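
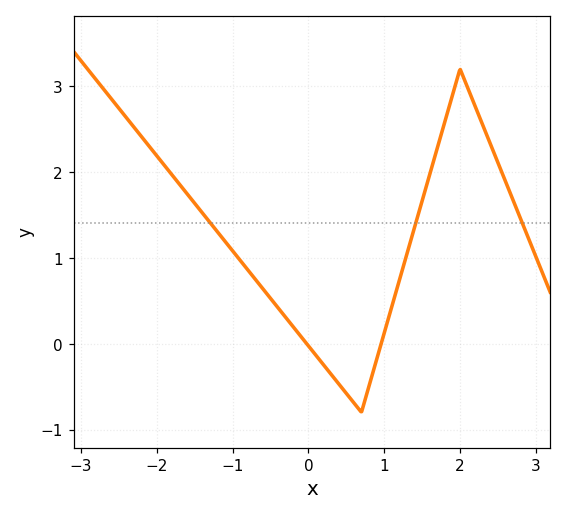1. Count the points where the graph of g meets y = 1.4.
3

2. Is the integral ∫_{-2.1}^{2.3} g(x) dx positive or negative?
positive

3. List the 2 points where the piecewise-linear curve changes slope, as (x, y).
(0.7, -0.8); (2, 3.2)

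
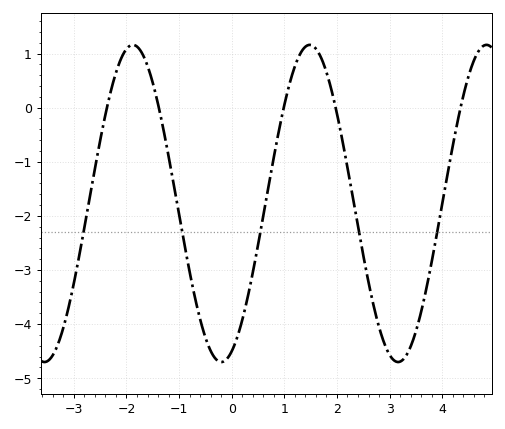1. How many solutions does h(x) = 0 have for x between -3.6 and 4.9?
5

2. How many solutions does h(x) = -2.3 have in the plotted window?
5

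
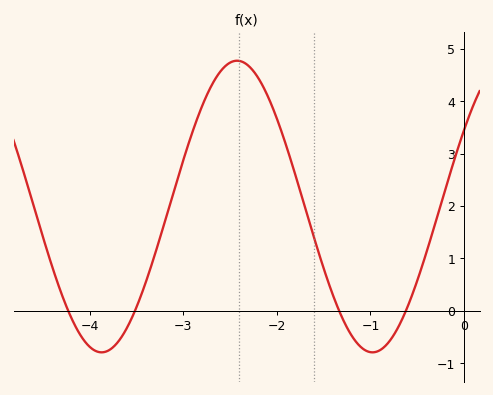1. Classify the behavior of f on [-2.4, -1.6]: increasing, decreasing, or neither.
decreasing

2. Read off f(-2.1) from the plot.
4.1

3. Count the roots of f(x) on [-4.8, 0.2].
4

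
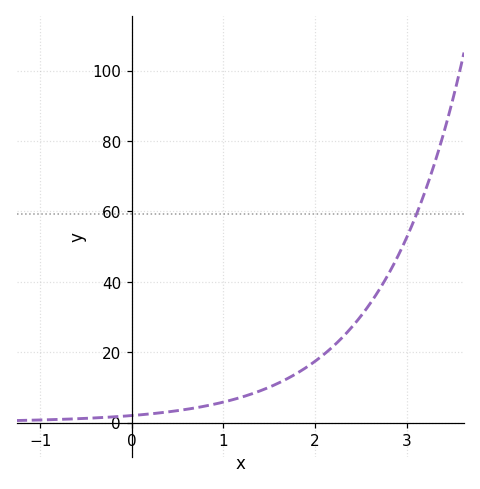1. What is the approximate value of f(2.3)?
24.3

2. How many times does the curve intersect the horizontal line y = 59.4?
1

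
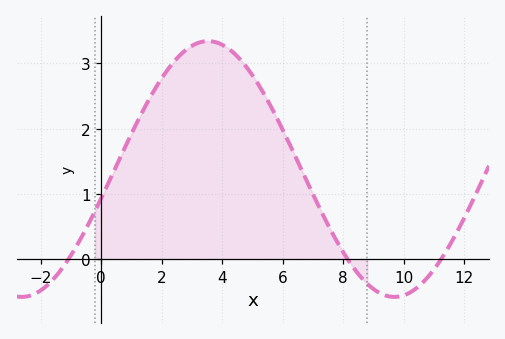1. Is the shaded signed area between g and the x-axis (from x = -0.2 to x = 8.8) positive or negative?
positive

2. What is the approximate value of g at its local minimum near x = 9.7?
-0.6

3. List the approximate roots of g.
-1, 8.2, 11.2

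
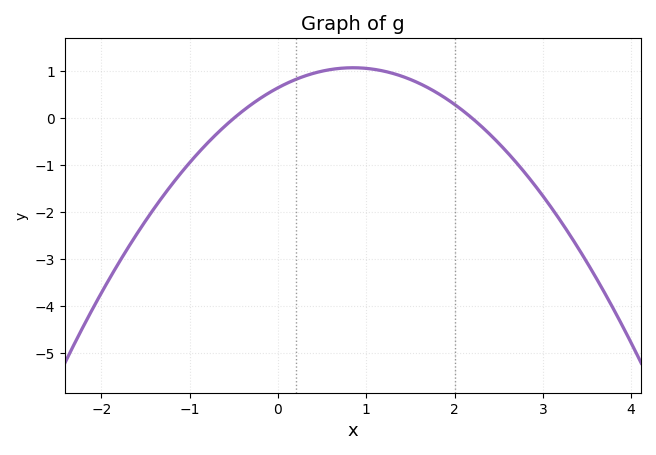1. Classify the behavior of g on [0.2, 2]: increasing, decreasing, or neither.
neither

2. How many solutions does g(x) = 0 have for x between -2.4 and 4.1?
2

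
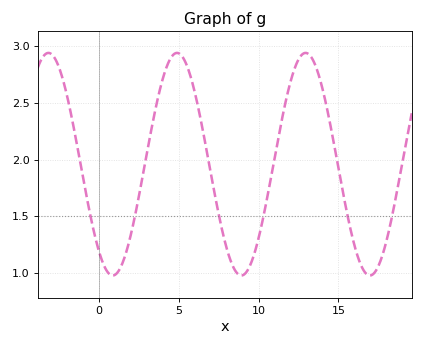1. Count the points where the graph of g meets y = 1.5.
6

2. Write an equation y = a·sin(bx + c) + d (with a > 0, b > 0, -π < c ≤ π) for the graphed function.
y = 0.98sin(0.78x - 2.2) + 1.96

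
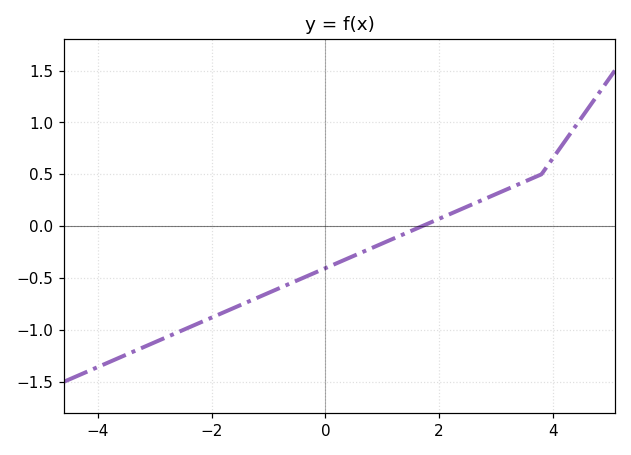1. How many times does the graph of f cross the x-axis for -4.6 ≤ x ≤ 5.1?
1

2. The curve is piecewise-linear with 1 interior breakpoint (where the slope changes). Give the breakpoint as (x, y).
(3.8, 0.5)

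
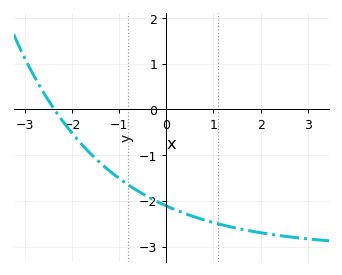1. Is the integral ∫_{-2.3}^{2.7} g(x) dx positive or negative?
negative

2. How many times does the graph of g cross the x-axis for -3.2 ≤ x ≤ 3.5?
1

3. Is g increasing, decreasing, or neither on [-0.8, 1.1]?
decreasing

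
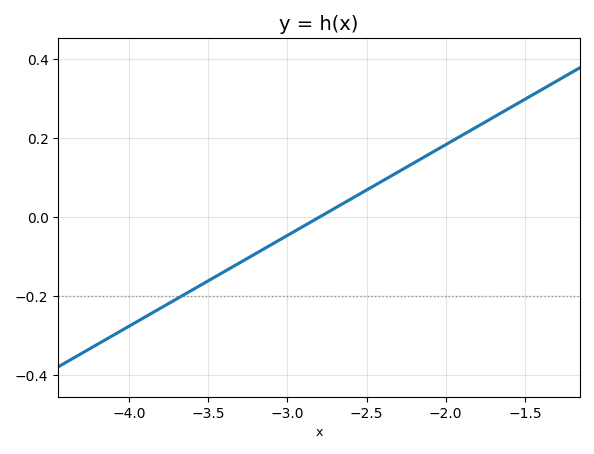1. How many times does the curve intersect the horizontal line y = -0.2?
1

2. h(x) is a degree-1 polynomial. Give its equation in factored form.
y = 0.23(x + 2.8)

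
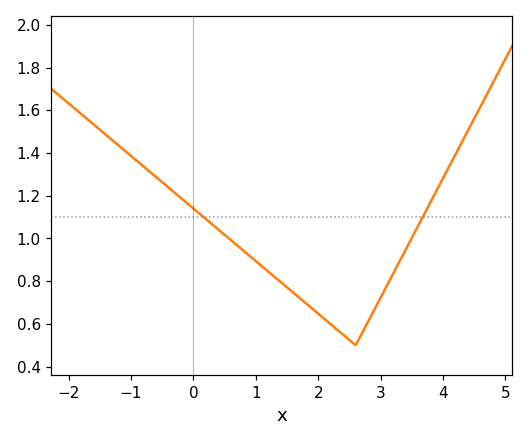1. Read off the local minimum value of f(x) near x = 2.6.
0.5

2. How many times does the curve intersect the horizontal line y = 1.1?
2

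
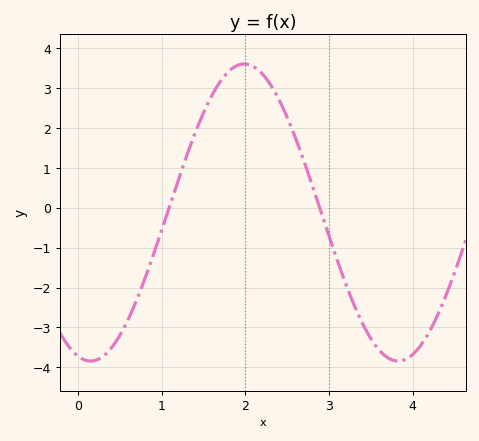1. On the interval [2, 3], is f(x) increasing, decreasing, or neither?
decreasing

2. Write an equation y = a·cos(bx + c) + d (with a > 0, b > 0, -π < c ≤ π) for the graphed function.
y = 3.72cos(1.71x + 2.88) - 0.12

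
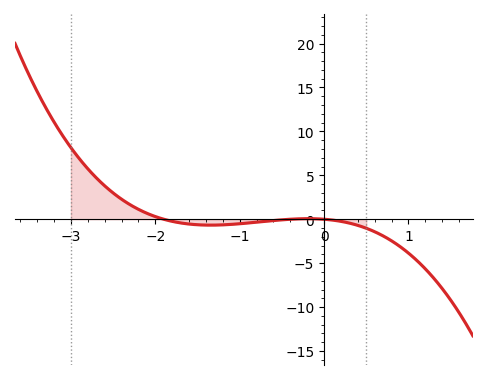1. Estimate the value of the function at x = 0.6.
-1.42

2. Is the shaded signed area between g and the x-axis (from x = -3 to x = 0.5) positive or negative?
positive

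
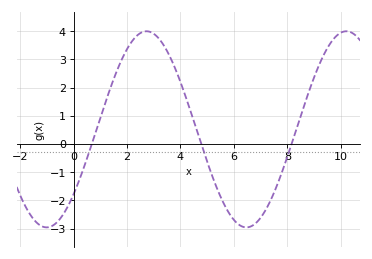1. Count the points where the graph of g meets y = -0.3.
3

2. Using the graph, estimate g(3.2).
3.73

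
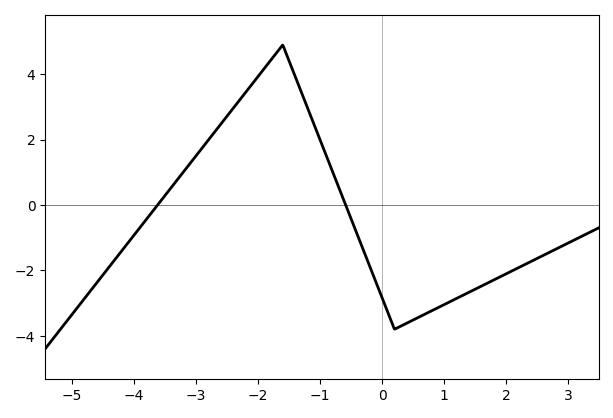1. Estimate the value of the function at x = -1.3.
3.4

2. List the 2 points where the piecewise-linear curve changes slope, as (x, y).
(-1.6, 4.9); (0.2, -3.8)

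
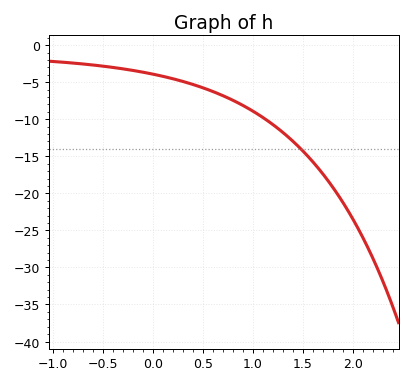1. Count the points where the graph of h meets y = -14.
1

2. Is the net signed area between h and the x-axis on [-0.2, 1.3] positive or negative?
negative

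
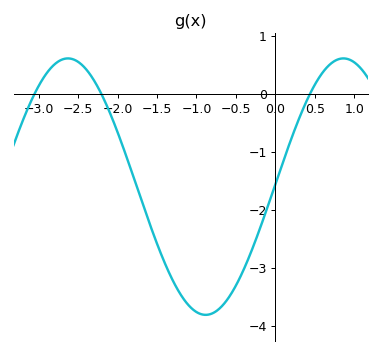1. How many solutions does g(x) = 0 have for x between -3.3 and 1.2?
3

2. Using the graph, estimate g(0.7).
0.517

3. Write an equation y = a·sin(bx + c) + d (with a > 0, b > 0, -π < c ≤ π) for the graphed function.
y = 2.21sin(1.8x + 0.02) - 1.6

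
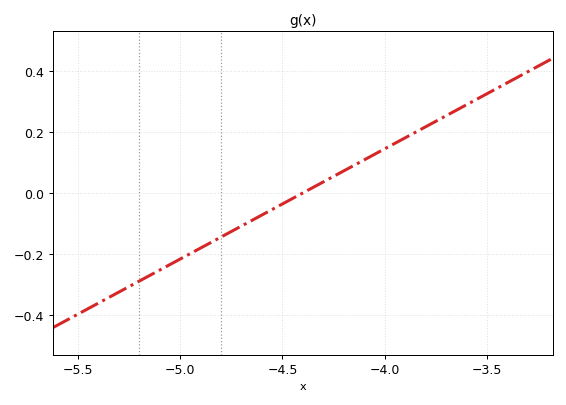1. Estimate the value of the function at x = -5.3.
-0.324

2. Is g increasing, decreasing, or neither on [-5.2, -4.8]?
increasing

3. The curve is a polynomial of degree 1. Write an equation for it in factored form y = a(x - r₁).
y = 0.36(x + 4.4)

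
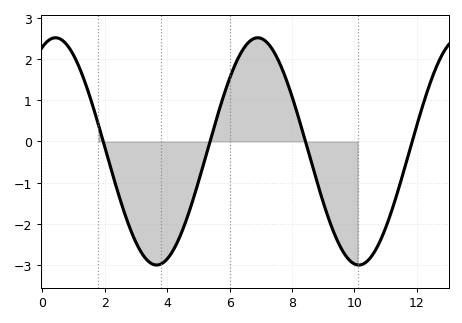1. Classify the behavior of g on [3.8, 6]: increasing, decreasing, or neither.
increasing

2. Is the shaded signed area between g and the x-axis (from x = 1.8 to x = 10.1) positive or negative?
negative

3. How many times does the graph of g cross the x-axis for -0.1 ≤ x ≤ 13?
4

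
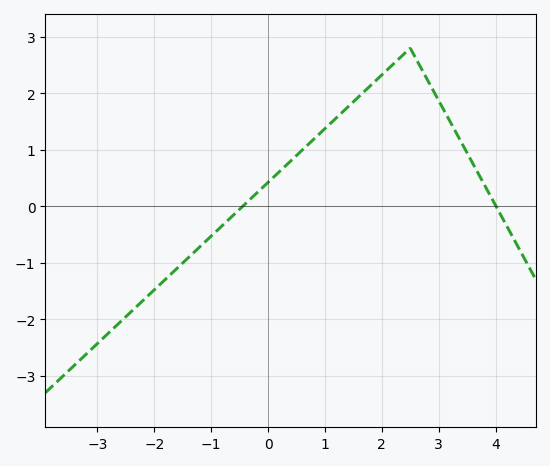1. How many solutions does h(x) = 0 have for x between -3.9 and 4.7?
2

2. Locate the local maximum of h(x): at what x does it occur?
2.5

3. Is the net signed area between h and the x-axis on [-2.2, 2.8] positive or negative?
positive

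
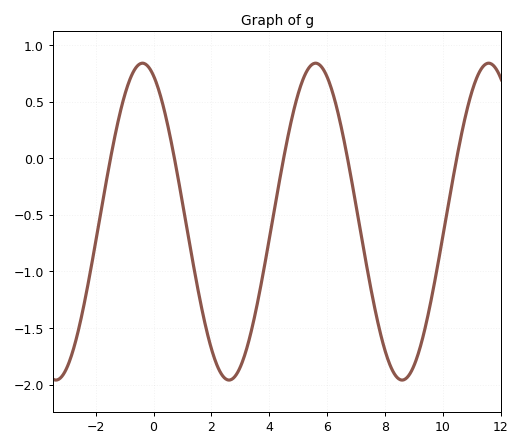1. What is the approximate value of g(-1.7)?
-0.3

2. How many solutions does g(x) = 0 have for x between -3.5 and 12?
5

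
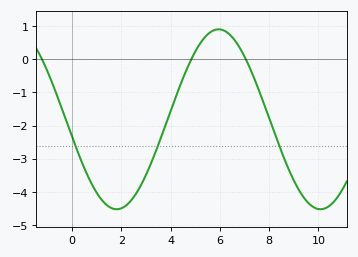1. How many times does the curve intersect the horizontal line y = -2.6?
3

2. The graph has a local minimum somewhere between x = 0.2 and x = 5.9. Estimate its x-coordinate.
1.8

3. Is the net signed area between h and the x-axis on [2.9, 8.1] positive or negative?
negative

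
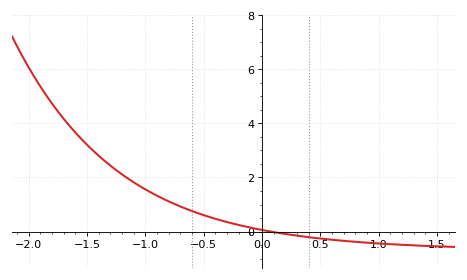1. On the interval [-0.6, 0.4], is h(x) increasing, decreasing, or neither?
decreasing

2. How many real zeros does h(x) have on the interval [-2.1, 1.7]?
1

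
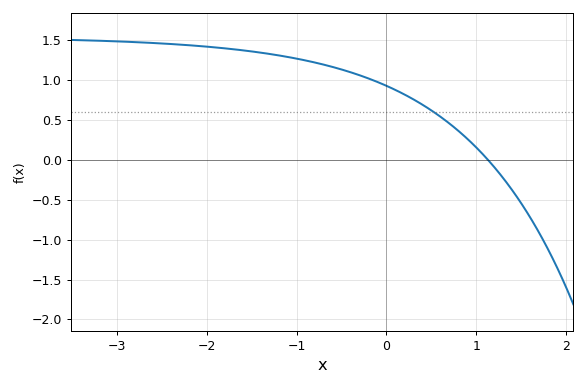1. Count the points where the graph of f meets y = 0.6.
1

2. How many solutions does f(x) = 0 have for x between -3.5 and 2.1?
1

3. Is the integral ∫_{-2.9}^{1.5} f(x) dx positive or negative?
positive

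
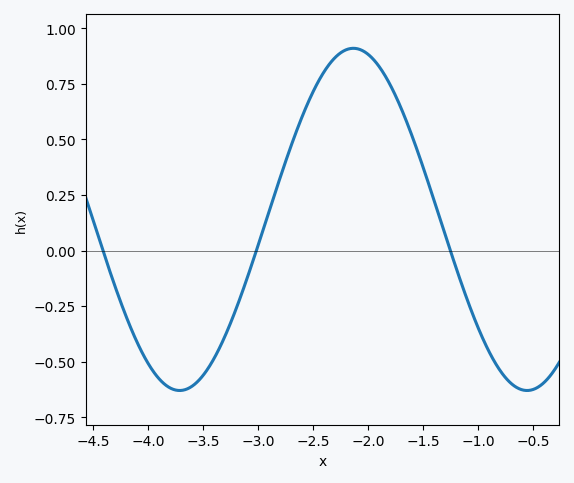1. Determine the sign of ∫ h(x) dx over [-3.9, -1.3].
positive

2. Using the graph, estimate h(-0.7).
-0.599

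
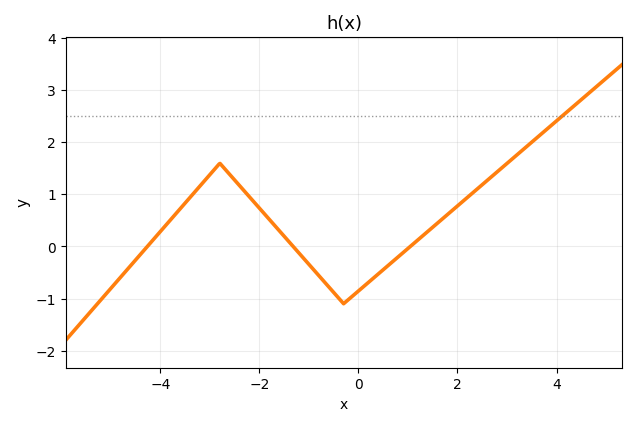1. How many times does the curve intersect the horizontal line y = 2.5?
1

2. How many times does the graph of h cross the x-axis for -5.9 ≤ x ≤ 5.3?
3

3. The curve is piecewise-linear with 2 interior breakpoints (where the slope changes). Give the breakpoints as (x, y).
(-2.8, 1.6); (-0.3, -1.1)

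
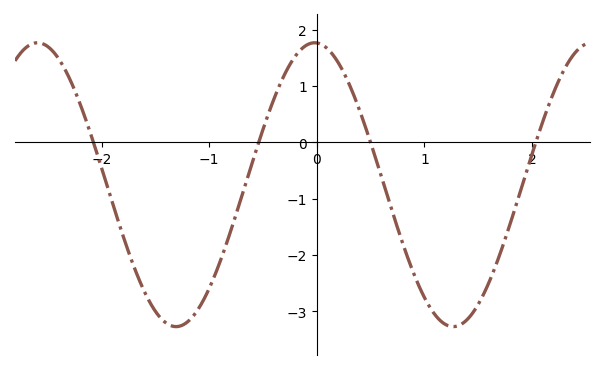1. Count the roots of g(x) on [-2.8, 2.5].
4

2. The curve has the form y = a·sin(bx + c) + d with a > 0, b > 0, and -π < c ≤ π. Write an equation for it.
y = 2.52sin(2.44x + 1.62) - 0.75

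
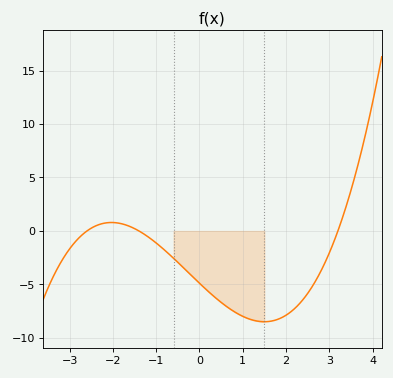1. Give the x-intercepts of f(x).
-2.6, -1.4, 3.2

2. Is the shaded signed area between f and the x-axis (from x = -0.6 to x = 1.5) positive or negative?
negative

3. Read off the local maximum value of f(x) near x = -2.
0.789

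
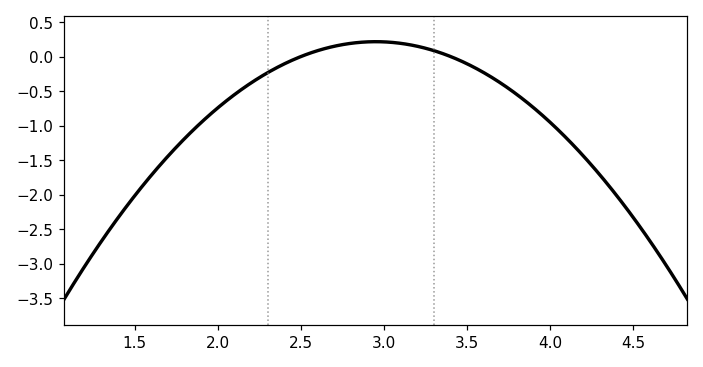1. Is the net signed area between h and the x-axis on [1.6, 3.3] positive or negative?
negative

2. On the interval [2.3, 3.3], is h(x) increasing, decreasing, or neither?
neither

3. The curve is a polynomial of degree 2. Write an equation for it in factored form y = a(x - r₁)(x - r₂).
y = -1.06(x - 2.5)(x - 3.4)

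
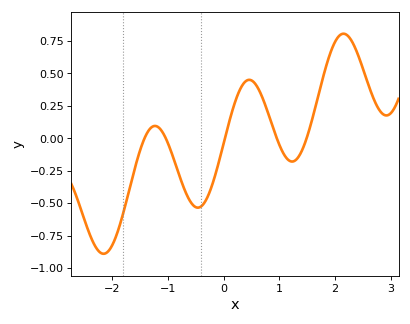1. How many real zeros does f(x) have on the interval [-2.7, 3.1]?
5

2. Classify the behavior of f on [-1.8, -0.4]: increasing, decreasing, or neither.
neither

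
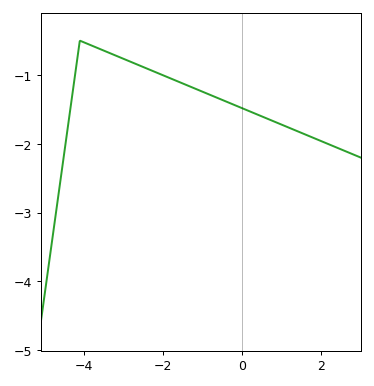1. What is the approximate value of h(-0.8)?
-1.3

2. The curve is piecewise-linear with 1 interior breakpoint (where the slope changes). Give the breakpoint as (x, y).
(-4.1, -0.5)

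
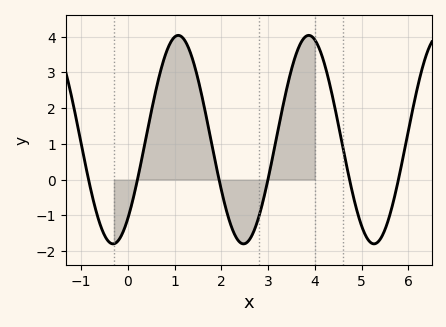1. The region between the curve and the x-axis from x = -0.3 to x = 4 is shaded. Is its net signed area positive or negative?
positive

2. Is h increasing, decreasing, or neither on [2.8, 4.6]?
neither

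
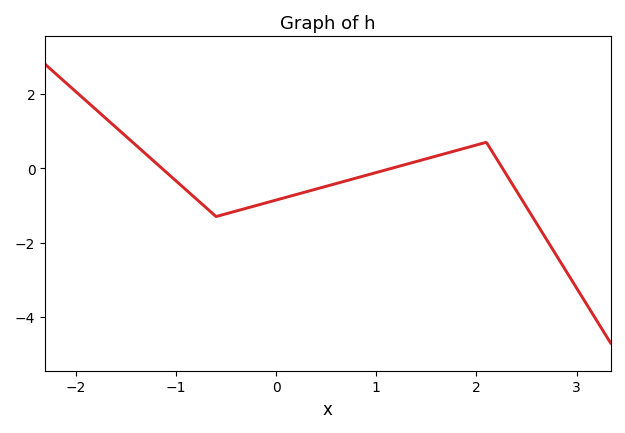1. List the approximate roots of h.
-1.14, 1.15, 2.26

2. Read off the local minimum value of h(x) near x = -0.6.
-1.3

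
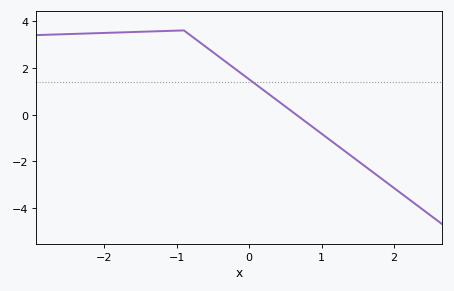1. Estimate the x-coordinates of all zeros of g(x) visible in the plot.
0.648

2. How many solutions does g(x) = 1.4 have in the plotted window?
1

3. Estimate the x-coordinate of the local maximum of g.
-0.9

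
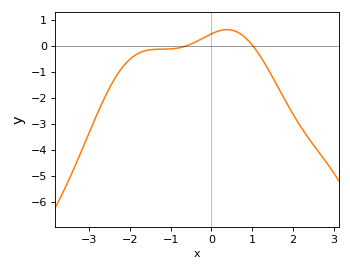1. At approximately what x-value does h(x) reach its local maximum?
0.379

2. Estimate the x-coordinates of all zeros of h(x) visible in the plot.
-0.616, 1.01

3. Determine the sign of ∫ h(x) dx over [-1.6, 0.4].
positive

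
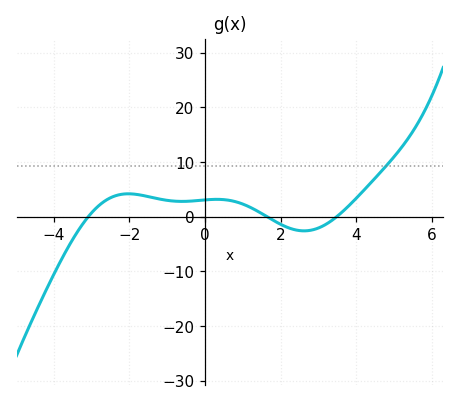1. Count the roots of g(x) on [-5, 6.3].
3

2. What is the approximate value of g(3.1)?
-2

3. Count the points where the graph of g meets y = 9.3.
1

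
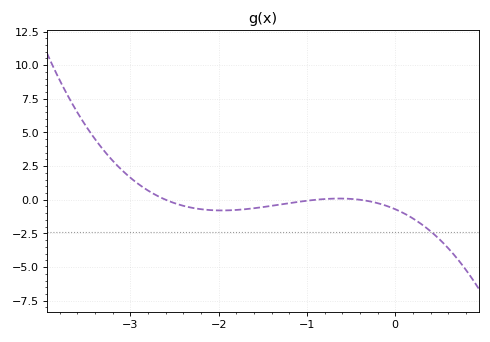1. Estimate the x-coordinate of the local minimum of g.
-2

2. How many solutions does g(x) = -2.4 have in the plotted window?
1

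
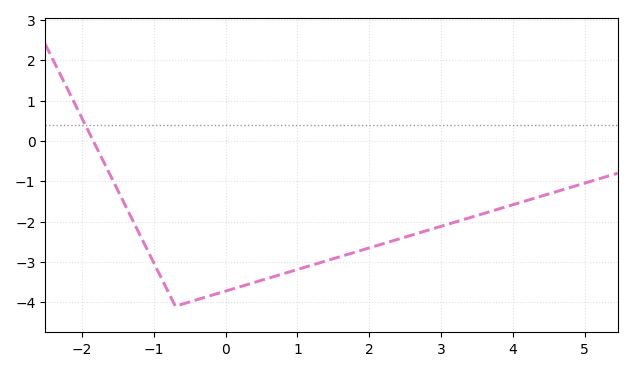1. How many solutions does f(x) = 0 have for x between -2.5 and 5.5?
1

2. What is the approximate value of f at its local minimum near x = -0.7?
-4.1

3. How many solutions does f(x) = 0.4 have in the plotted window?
1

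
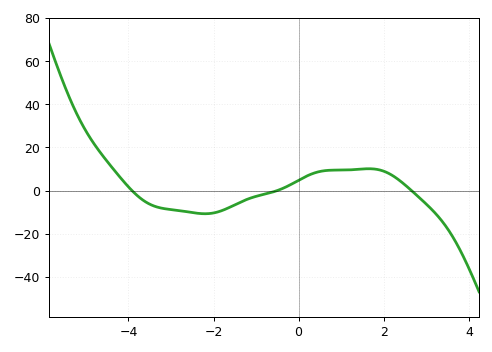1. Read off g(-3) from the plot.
-8.78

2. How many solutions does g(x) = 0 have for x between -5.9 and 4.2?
3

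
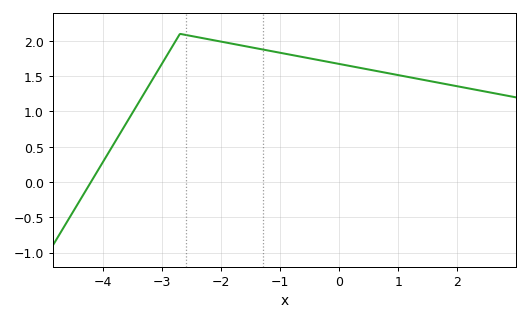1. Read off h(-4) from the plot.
0.3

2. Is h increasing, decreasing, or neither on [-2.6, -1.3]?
decreasing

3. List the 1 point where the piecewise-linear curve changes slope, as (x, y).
(-2.7, 2.1)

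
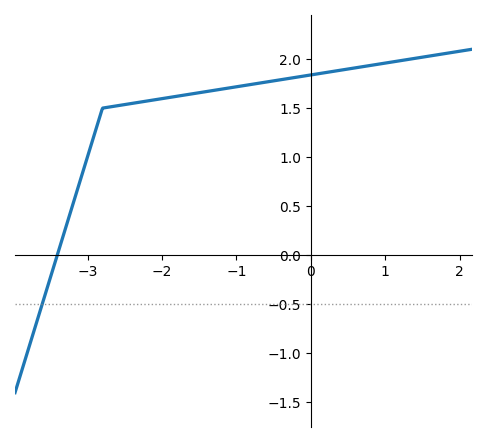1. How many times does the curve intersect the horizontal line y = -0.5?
1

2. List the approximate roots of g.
-3.41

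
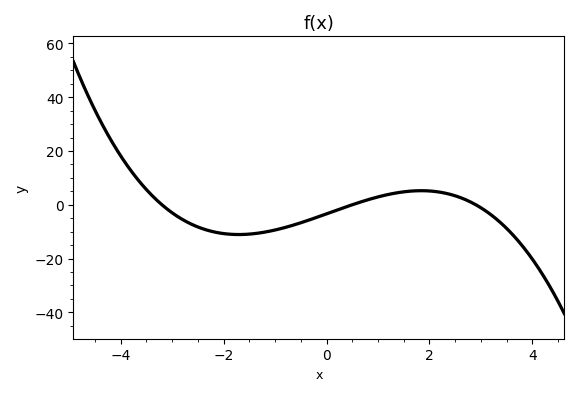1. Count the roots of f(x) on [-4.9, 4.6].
3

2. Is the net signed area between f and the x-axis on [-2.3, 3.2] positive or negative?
negative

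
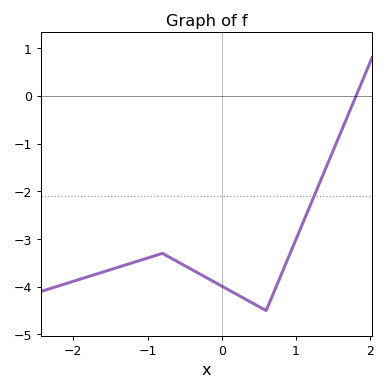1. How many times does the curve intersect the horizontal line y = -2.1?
1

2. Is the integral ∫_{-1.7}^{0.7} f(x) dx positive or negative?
negative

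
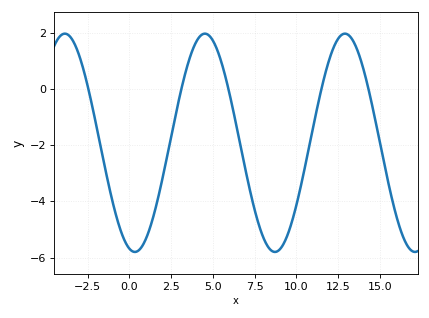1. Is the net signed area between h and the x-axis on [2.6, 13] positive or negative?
negative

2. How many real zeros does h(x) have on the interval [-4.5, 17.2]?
5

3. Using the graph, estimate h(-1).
-4.02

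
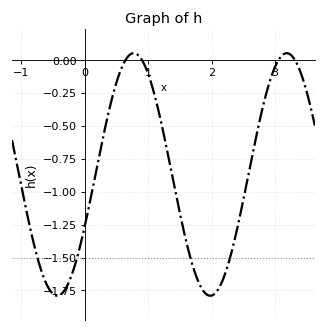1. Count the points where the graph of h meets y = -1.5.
4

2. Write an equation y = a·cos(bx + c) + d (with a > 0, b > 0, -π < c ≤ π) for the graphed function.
y = 0.92cos(2.6x - 2) - 0.87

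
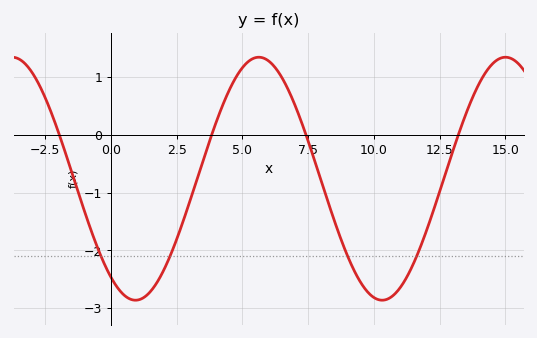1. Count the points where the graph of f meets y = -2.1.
4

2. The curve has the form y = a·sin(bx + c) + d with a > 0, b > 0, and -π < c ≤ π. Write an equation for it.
y = 2.1sin(0.67x - 2.2) - 0.76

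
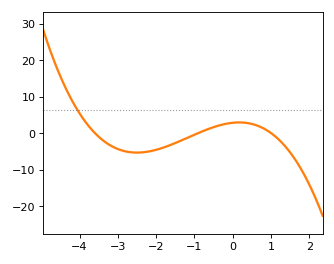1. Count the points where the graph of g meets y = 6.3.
1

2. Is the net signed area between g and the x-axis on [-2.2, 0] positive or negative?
negative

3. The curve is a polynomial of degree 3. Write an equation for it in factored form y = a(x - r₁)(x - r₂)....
y = -0.87(x + 3.6)(x + 0.9)(x - 1)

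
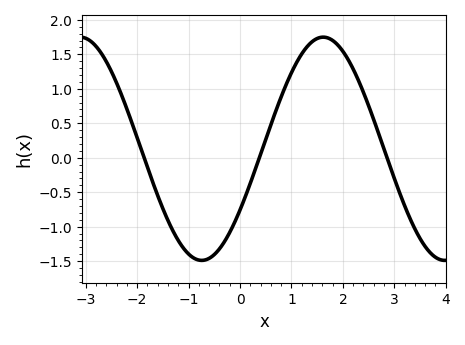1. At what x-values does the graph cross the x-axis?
-1.87, 0.376, 2.86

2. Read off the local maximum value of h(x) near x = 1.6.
1.75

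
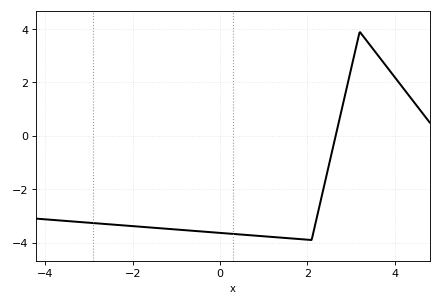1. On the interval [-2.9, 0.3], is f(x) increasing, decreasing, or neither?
decreasing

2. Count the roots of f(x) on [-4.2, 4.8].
1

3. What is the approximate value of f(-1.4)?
-3.4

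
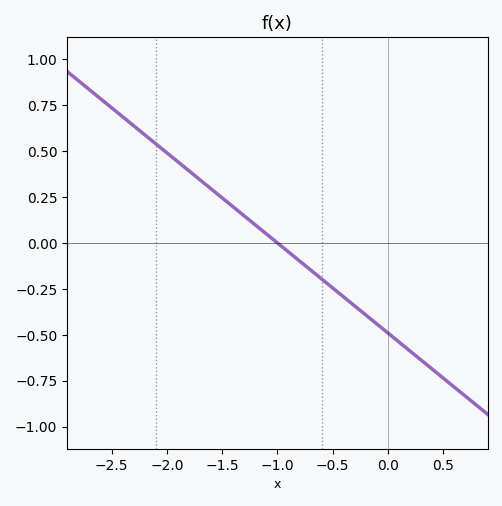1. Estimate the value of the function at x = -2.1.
0.539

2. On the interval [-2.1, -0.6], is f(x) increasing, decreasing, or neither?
decreasing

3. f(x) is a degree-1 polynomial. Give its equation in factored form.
y = -0.49(x + 1)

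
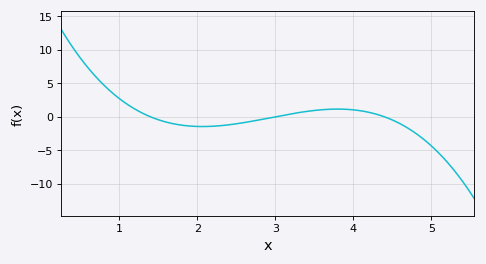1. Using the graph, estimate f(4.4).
0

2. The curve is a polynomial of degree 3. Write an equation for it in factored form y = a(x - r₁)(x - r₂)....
y = -1(x - 1.4)(x - 3)(x - 4.4)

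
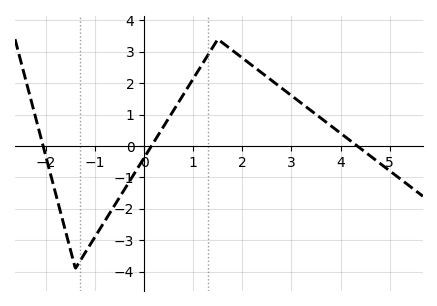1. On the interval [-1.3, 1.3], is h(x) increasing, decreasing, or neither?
increasing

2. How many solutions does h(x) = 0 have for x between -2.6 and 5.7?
3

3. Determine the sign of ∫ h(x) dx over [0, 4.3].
positive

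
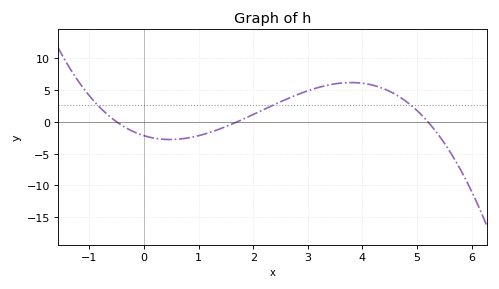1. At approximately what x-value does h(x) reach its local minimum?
0.4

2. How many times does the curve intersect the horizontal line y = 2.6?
3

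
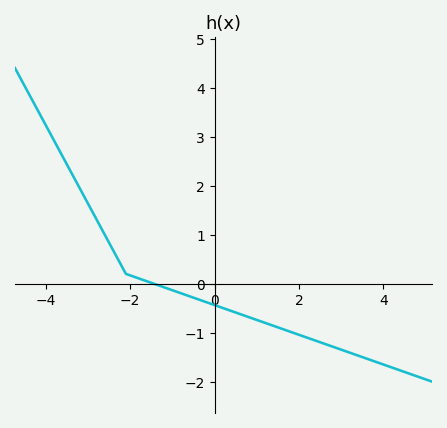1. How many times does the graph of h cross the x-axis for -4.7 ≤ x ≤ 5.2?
1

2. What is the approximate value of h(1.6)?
-0.923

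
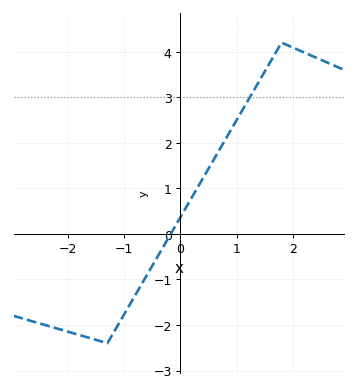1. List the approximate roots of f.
-0.173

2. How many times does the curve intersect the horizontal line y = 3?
1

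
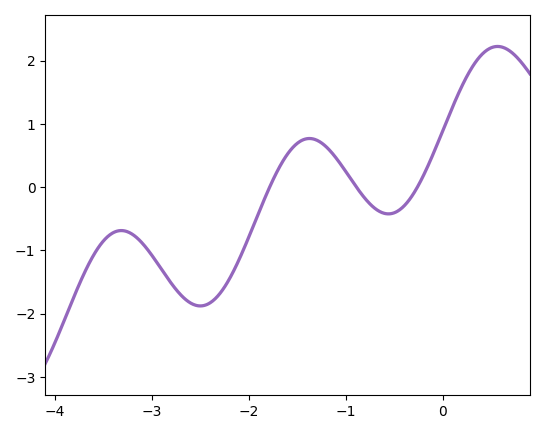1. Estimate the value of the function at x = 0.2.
1.61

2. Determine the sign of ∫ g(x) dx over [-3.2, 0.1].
negative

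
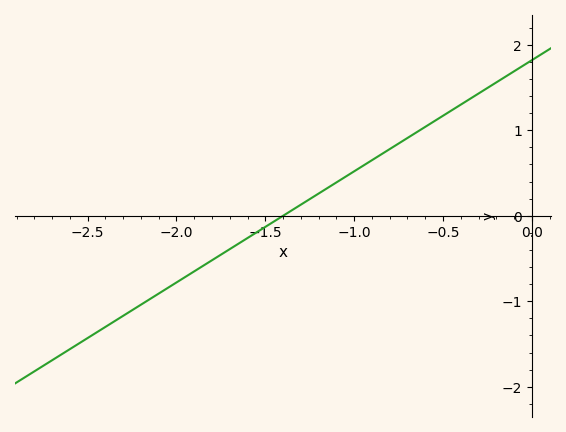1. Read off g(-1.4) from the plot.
0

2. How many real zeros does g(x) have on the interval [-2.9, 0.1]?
1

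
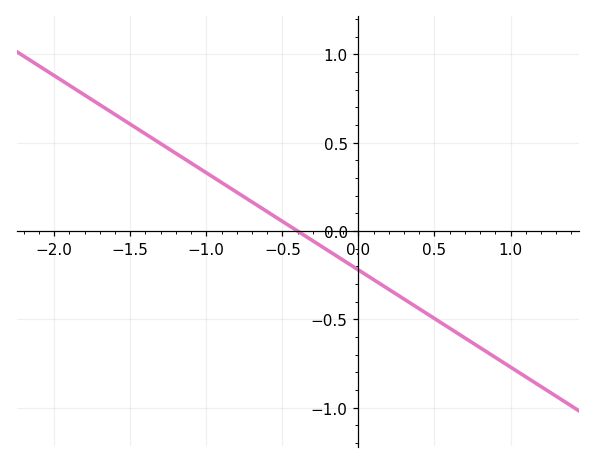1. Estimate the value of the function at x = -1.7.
0.7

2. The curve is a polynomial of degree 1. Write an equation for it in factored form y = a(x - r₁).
y = -0.55(x + 0.4)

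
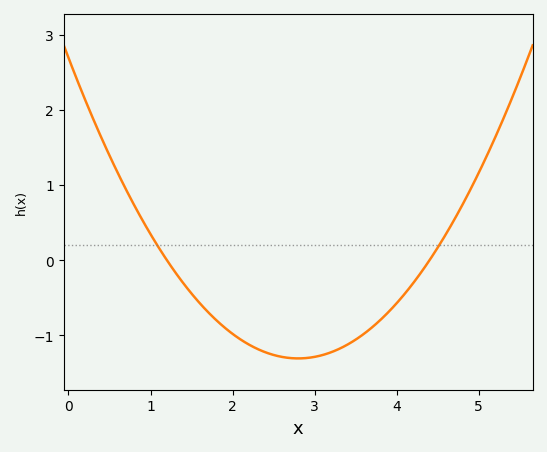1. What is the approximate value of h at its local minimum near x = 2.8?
-1.31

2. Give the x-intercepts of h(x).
1.2, 4.4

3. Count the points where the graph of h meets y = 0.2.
2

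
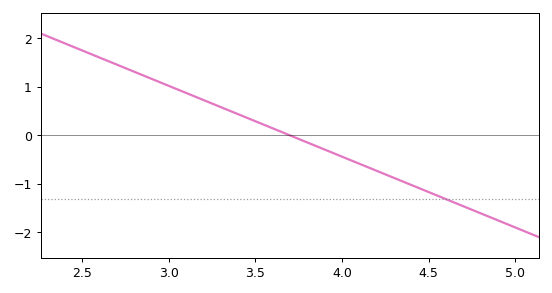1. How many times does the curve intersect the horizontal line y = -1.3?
1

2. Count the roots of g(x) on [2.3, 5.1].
1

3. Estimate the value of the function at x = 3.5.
0.3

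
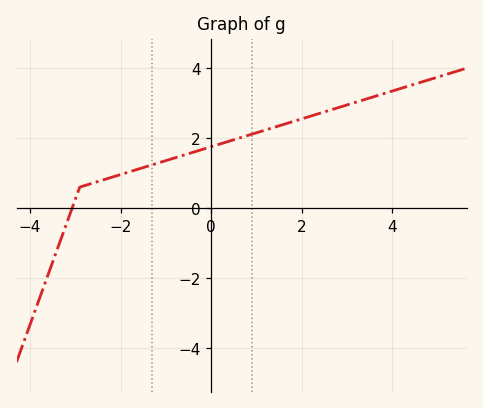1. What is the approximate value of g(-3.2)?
-0.4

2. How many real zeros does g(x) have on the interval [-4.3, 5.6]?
1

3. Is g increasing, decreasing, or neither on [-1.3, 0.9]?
increasing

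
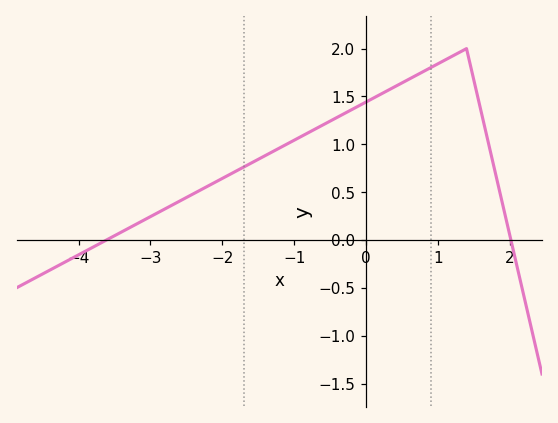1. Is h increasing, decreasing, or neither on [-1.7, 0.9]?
increasing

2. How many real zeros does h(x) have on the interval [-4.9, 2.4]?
2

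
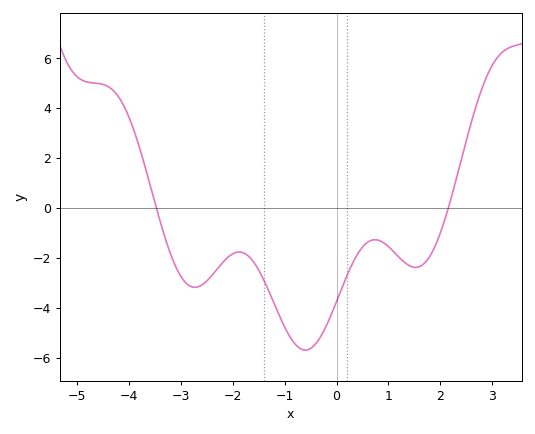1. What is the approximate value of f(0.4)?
-1.8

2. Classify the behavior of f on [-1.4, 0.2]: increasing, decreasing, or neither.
neither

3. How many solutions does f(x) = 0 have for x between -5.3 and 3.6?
2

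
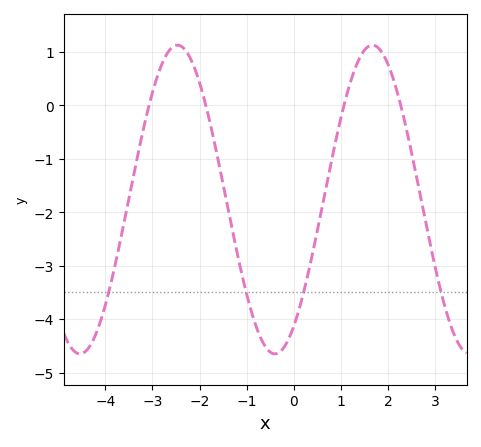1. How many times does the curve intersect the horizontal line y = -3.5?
4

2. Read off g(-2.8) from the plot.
0.8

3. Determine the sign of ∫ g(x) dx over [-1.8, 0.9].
negative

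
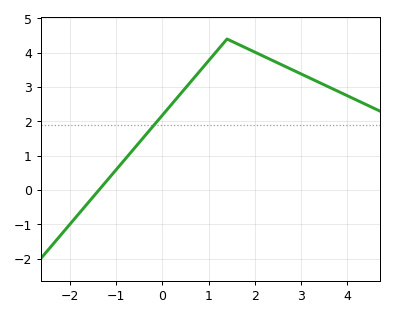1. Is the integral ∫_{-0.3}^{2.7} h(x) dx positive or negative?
positive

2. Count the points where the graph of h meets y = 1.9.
1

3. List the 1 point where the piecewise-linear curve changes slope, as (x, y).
(1.4, 4.4)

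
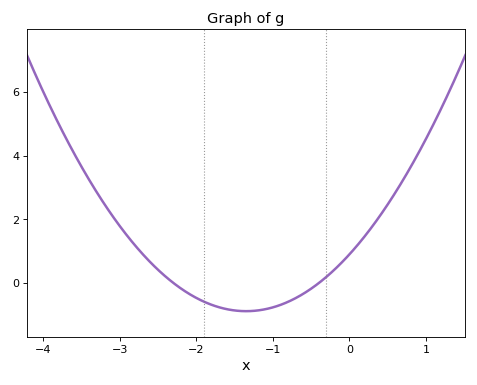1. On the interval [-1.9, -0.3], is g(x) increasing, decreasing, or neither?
neither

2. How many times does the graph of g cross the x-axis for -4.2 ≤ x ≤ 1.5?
2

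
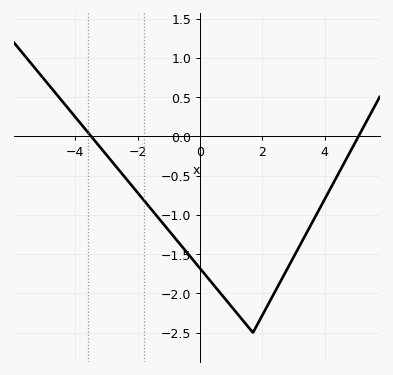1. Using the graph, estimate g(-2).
-0.7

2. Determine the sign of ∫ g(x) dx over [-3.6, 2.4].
negative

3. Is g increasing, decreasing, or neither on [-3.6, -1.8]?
decreasing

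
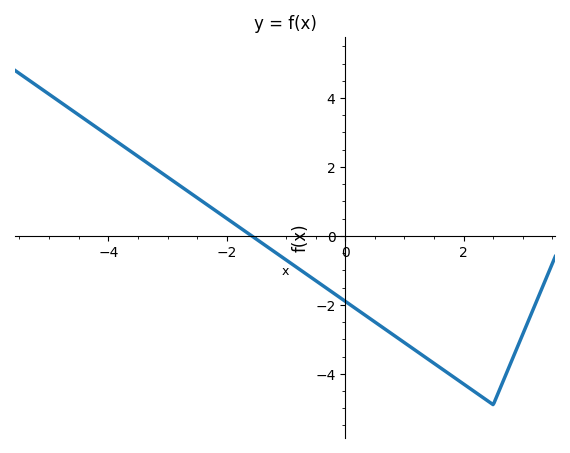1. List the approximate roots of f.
-1.6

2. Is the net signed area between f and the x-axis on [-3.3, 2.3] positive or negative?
negative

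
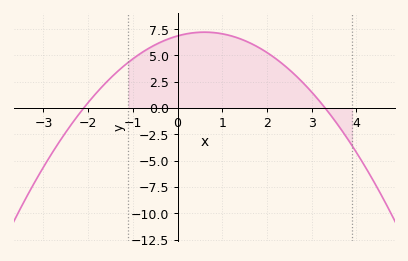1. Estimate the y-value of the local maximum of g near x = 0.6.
7.22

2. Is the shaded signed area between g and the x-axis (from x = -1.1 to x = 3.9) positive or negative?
positive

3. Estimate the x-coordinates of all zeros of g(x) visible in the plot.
-2.1, 3.3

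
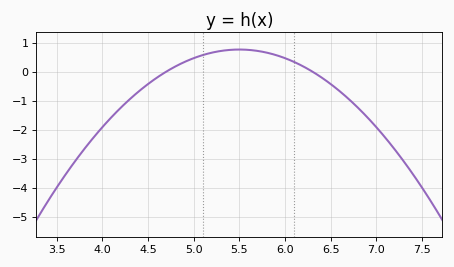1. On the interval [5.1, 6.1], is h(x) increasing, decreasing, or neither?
neither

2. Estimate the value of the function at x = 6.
0.464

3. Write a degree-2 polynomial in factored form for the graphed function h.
y = -1.19(x - 4.7)(x - 6.3)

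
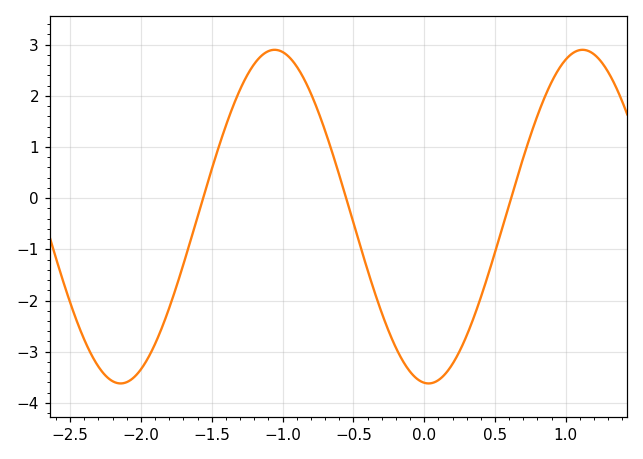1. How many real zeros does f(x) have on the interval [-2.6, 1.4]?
3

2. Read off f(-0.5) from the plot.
-0.477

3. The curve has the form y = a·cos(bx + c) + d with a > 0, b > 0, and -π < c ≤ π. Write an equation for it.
y = 3.26cos(2.89x + 3.05) - 0.36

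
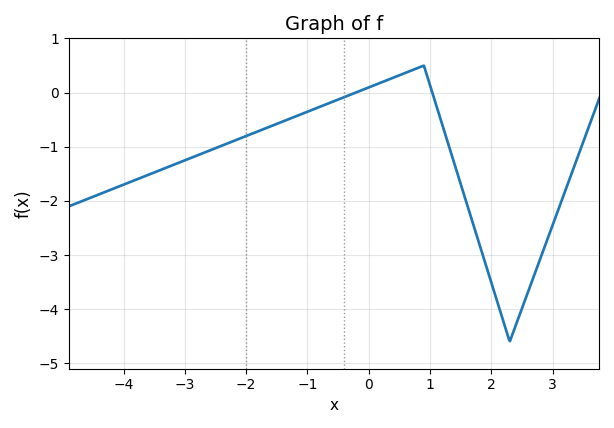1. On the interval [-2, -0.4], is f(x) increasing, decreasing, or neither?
increasing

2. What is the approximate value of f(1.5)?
-1.7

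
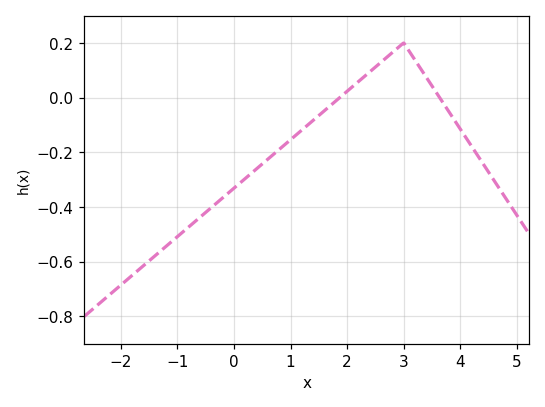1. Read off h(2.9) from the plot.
0.182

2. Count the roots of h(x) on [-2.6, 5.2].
2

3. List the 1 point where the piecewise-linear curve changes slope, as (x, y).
(3, 0.2)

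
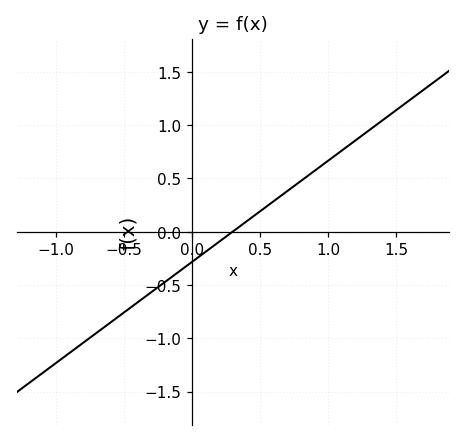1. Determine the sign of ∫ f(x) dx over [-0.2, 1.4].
positive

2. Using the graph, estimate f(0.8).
0.5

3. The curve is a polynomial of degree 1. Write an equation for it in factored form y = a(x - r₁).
y = 0.95(x - 0.3)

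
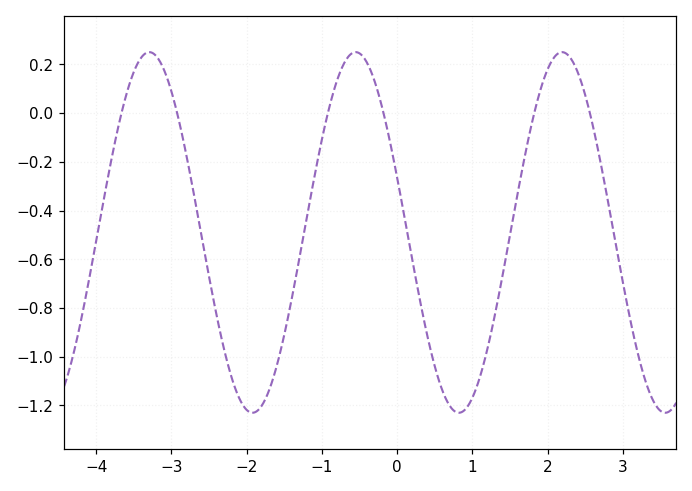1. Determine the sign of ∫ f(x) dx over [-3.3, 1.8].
negative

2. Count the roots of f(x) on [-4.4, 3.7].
6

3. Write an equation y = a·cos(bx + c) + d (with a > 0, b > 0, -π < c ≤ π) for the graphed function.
y = 0.74cos(2.3x + 1.3) - 0.49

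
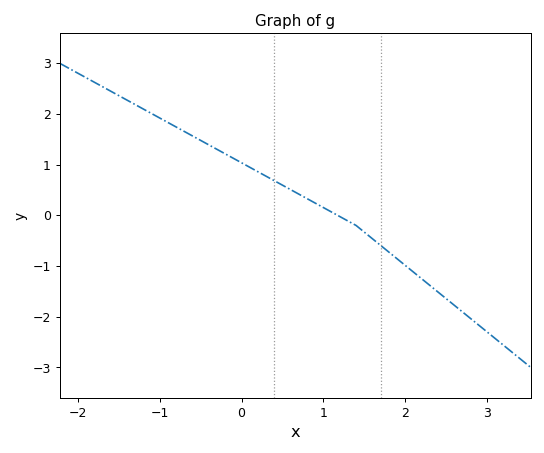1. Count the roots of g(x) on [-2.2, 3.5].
1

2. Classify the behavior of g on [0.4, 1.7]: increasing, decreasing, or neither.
decreasing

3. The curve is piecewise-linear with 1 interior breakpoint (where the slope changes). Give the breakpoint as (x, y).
(1.4, -0.2)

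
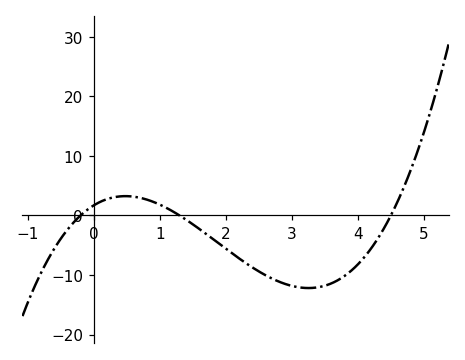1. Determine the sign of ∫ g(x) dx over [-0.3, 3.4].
negative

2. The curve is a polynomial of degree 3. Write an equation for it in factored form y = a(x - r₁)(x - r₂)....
y = 1.45(x + 0.2)(x - 1.3)(x - 4.5)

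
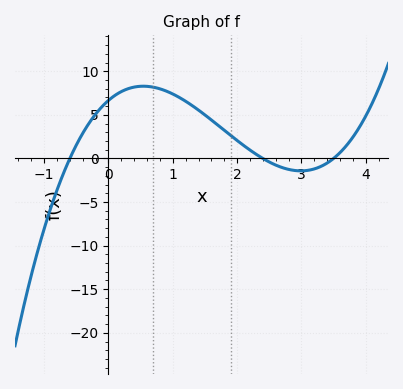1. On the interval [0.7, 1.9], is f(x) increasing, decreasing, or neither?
decreasing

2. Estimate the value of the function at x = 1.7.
3.83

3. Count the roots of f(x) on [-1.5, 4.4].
3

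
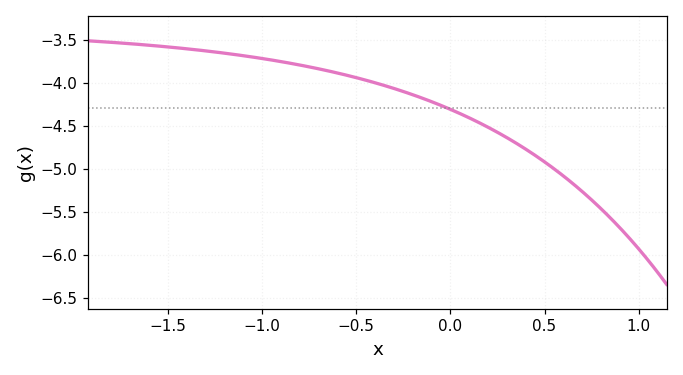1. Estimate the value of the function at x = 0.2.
-4.52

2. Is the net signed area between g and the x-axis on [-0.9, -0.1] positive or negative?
negative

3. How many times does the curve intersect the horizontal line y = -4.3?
1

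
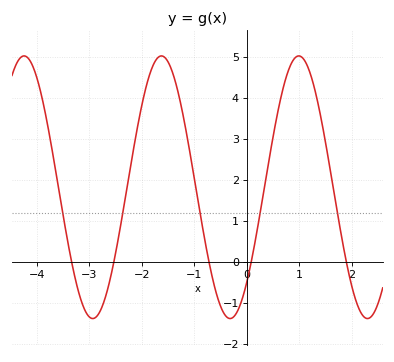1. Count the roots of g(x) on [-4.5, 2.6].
5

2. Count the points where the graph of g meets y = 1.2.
5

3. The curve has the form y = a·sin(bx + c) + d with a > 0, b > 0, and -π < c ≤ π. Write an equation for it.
y = 3.2sin(2.4x - 0.81) + 1.82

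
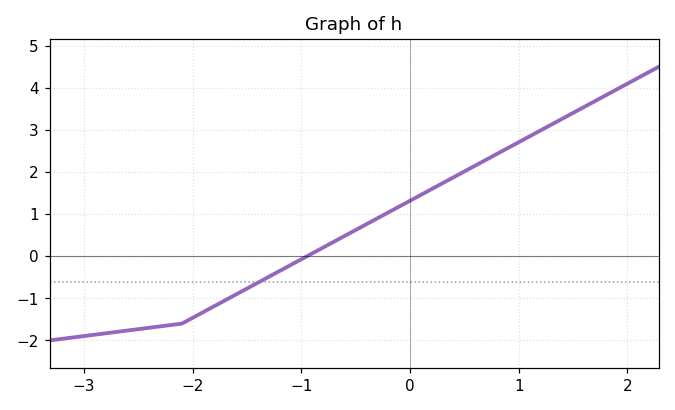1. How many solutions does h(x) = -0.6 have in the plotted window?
1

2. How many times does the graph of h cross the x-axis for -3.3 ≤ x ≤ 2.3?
1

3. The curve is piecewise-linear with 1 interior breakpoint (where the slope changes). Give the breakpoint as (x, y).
(-2.1, -1.6)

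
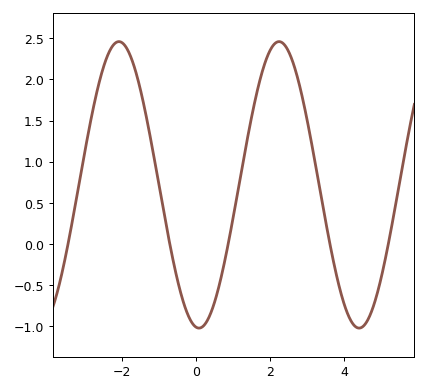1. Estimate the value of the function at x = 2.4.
2.41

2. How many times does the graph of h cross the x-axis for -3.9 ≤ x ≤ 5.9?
5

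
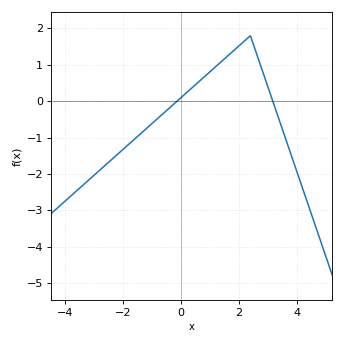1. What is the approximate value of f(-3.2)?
-2.19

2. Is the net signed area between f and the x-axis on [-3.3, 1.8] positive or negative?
negative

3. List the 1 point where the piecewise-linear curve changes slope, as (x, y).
(2.4, 1.8)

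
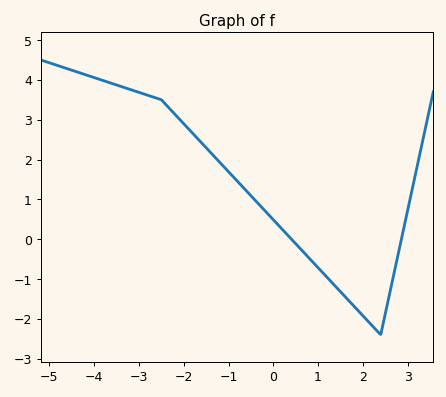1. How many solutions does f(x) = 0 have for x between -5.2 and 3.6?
2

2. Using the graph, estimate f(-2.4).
3.38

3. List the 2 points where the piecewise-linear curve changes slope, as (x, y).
(-2.5, 3.5); (2.4, -2.4)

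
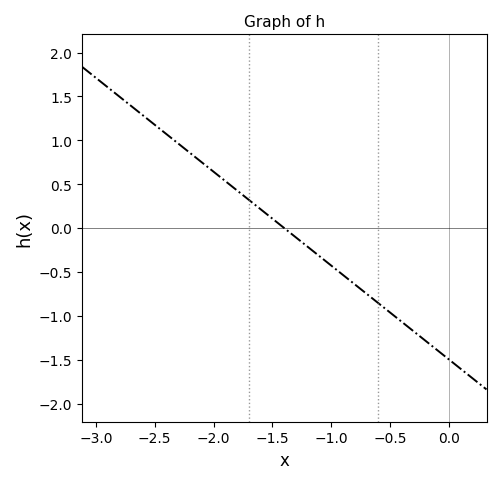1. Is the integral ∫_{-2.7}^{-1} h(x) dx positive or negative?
positive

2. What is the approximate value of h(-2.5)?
1.18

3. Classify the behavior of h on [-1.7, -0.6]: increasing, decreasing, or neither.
decreasing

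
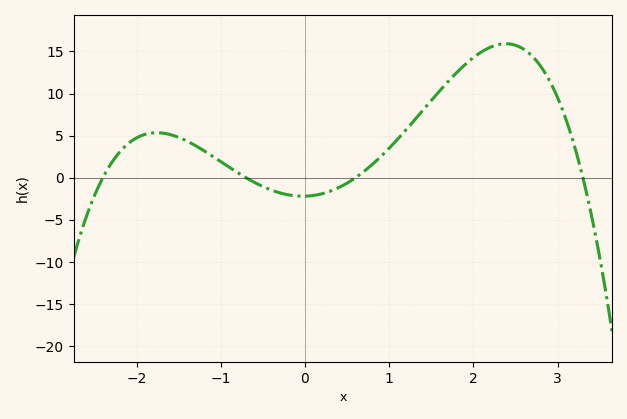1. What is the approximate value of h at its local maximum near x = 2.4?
16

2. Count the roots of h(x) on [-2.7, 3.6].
4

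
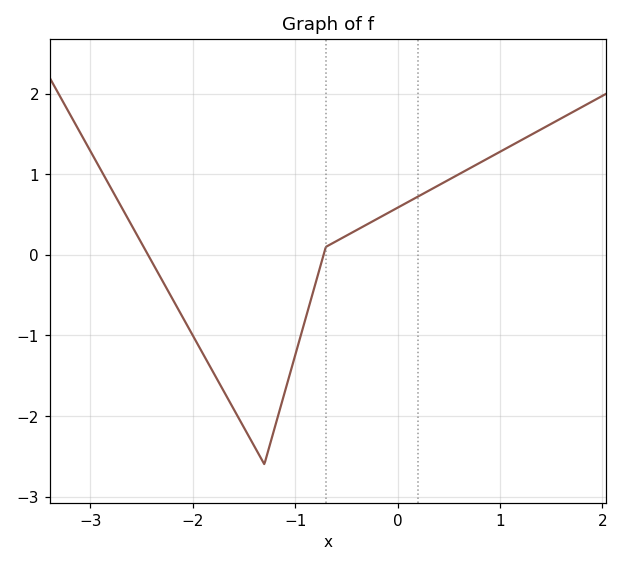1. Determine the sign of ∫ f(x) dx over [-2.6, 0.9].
negative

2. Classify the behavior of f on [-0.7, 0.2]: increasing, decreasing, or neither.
increasing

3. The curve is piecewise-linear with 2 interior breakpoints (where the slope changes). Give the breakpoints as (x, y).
(-1.3, -2.6); (-0.7, 0.1)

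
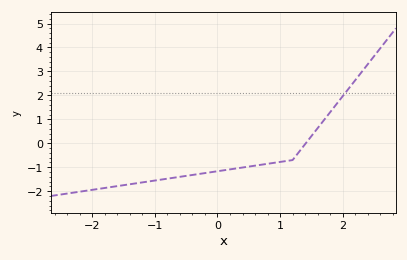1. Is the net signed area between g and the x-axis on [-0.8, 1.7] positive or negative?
negative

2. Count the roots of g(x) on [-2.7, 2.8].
1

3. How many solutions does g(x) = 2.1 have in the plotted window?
1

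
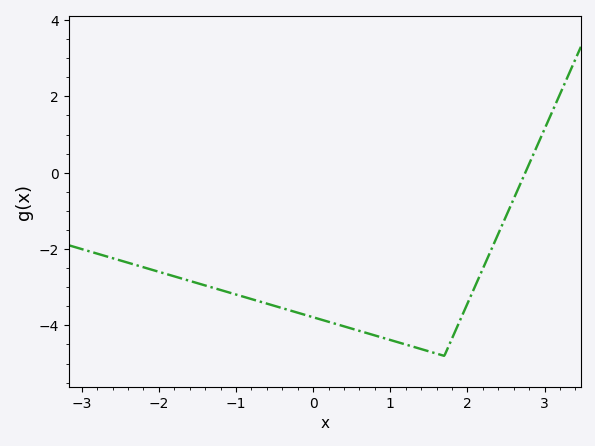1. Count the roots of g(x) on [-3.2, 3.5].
1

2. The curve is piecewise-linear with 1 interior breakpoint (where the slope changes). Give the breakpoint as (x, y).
(1.7, -4.8)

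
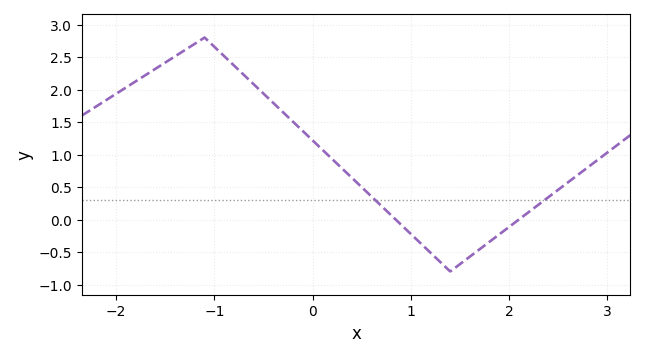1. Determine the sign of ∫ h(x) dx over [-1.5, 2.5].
positive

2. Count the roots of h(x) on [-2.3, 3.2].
2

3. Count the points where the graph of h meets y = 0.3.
2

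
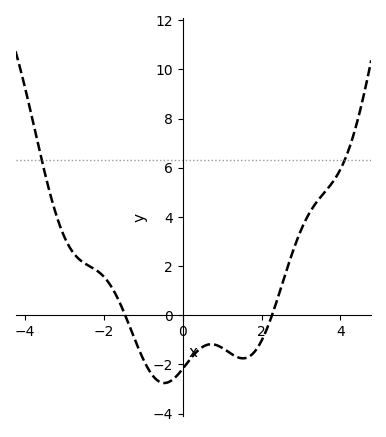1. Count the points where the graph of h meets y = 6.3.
2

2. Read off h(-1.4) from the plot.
-0.248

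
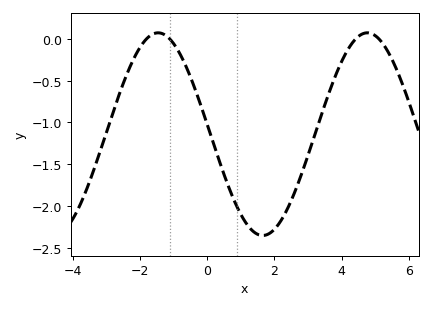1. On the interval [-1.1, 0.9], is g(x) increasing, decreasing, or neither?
decreasing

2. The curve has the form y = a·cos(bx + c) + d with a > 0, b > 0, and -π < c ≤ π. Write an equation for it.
y = 1.21cos(1.01x + 1.47) - 1.14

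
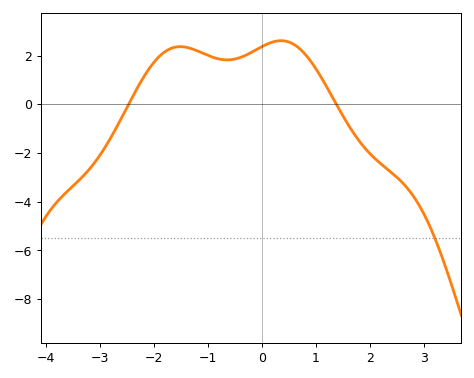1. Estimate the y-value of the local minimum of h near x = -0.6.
1.8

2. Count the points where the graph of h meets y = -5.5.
1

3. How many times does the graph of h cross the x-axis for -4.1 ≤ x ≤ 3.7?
2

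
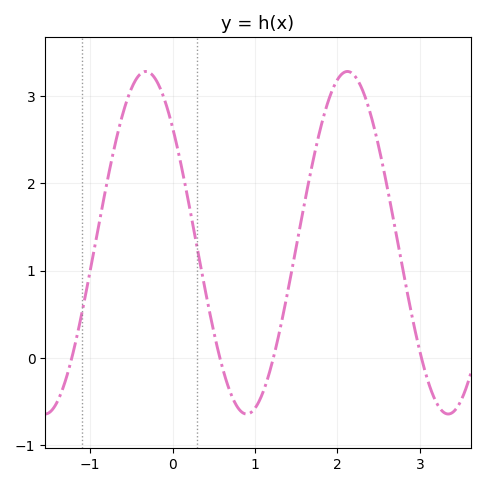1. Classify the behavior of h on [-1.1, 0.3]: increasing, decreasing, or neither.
neither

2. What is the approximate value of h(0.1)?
2.23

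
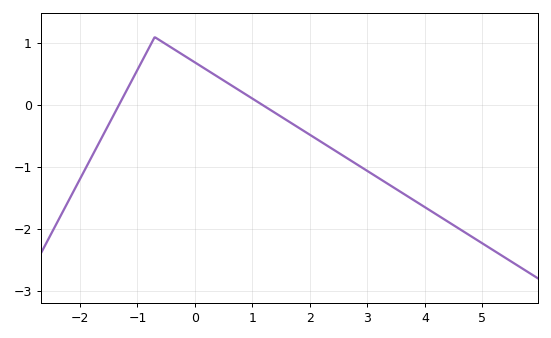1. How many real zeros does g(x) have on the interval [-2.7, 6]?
2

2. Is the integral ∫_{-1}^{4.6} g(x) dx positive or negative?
negative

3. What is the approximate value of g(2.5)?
-0.769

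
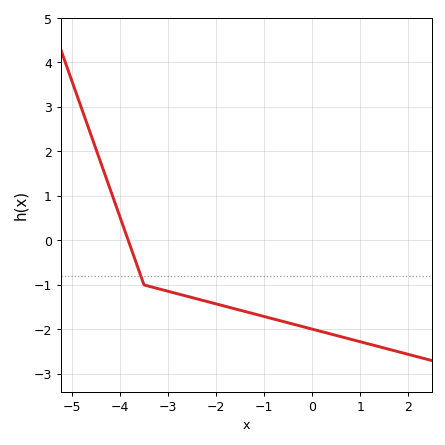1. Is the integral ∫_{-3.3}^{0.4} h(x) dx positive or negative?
negative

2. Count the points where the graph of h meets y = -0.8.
1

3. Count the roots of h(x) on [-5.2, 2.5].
1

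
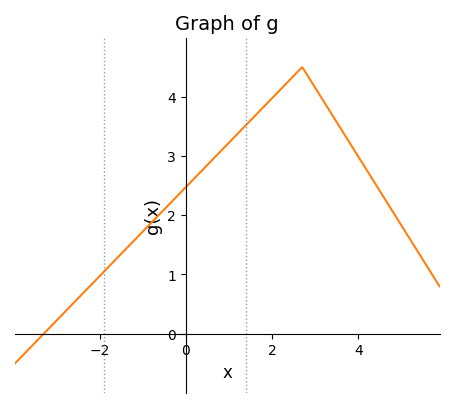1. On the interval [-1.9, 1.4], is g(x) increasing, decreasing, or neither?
increasing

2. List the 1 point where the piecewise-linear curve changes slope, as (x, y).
(2.7, 4.5)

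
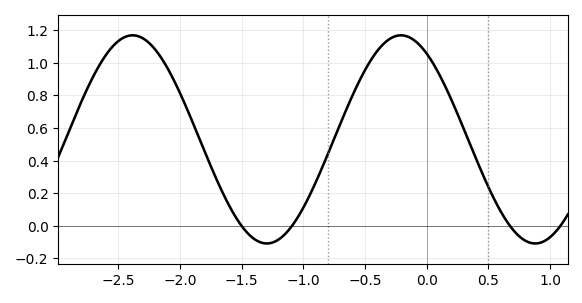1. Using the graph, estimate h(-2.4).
1.17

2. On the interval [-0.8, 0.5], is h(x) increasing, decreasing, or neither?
neither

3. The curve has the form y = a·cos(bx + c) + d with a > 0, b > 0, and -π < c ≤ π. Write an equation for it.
y = 0.64cos(2.89x + 0.602) + 0.53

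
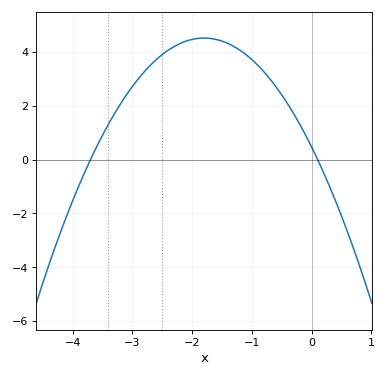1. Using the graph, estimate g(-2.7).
3.6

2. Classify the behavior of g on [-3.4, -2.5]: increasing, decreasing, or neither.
increasing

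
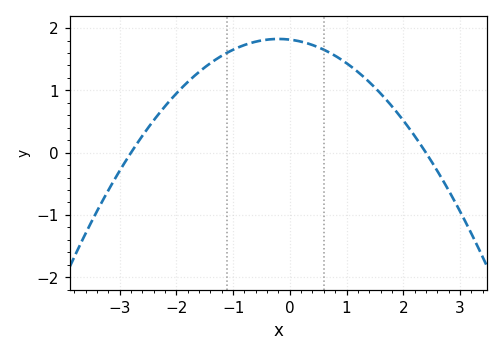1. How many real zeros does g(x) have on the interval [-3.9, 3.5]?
2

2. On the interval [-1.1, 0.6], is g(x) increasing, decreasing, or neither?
neither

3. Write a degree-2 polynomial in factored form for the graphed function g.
y = -0.27(x + 2.8)(x - 2.4)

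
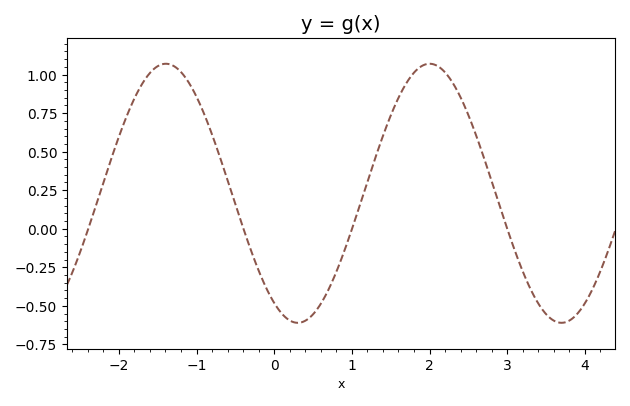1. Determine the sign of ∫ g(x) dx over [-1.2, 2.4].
positive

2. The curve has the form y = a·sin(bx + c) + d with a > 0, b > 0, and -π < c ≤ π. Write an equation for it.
y = 0.84sin(1.9x - 2.1) + 0.23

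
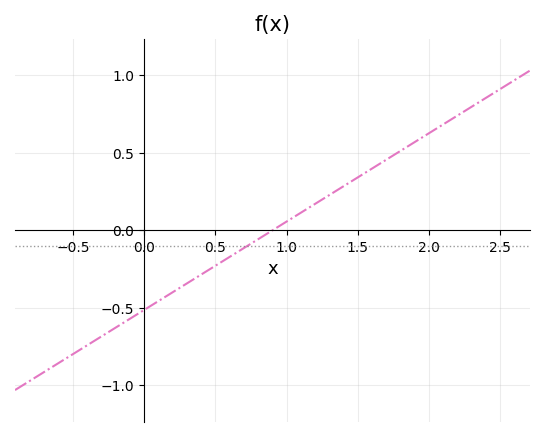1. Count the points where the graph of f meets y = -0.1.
1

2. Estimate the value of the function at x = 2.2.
0.75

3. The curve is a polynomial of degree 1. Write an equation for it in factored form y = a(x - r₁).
y = 0.57(x - 0.9)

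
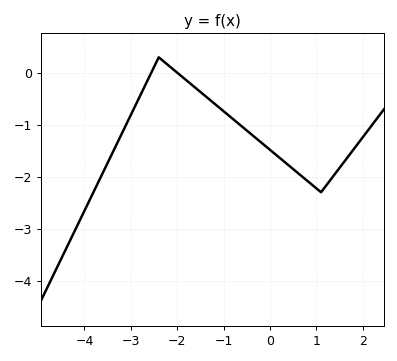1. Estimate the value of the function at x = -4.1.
-2.8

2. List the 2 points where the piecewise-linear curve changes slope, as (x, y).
(-2.4, 0.3); (1.1, -2.3)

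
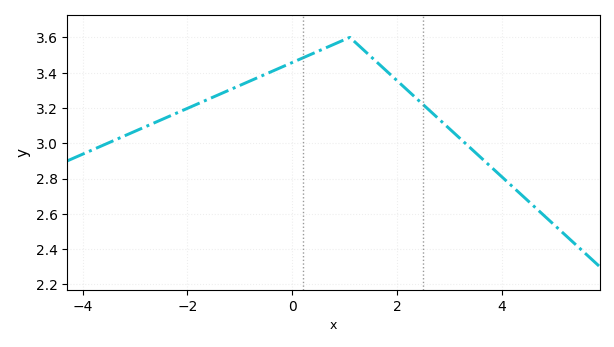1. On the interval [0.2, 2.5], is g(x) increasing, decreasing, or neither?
neither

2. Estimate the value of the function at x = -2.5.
3.13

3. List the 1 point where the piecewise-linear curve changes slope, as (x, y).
(1.1, 3.6)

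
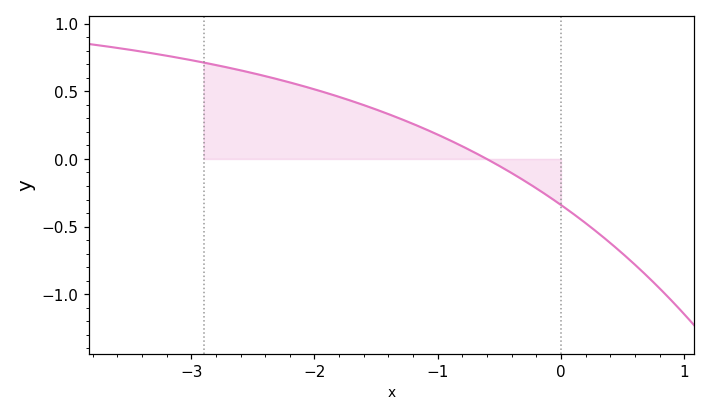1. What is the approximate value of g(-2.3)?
0.6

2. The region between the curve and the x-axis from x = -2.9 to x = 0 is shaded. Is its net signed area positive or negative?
positive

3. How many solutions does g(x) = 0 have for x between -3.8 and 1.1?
1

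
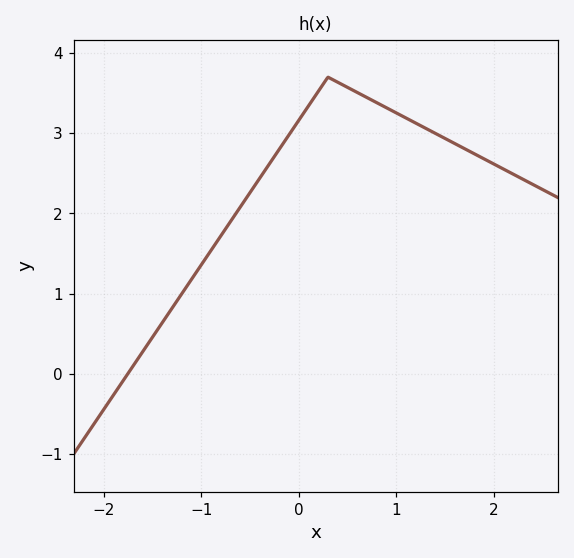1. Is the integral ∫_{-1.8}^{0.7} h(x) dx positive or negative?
positive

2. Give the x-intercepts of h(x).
-1.8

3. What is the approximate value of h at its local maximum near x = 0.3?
3.7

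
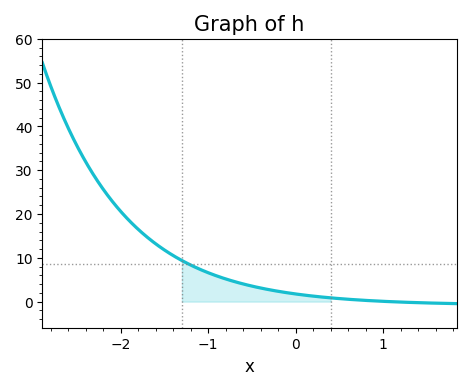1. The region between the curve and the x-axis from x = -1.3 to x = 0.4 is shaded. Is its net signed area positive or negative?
positive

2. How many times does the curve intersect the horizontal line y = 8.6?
1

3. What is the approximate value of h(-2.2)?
26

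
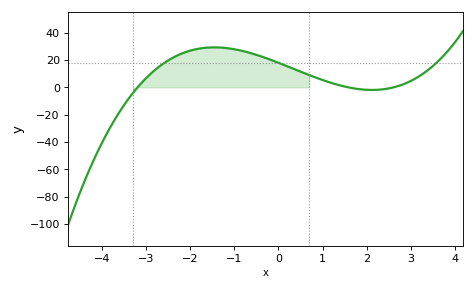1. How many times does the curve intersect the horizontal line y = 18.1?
3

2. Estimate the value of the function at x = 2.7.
0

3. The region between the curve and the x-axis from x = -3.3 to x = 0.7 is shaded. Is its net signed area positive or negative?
positive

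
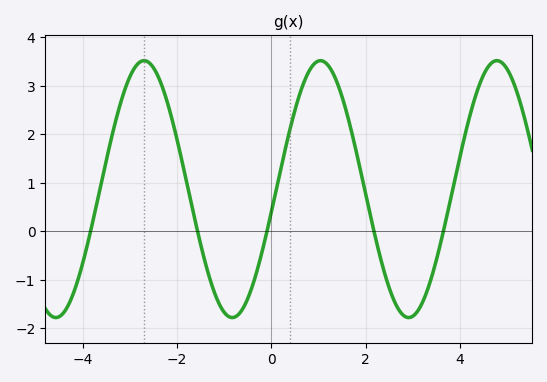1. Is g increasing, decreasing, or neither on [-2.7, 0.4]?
neither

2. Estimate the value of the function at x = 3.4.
-0.9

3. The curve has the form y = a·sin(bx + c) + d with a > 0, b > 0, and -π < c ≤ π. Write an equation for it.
y = 2.65sin(1.7x - 0.18) + 0.87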